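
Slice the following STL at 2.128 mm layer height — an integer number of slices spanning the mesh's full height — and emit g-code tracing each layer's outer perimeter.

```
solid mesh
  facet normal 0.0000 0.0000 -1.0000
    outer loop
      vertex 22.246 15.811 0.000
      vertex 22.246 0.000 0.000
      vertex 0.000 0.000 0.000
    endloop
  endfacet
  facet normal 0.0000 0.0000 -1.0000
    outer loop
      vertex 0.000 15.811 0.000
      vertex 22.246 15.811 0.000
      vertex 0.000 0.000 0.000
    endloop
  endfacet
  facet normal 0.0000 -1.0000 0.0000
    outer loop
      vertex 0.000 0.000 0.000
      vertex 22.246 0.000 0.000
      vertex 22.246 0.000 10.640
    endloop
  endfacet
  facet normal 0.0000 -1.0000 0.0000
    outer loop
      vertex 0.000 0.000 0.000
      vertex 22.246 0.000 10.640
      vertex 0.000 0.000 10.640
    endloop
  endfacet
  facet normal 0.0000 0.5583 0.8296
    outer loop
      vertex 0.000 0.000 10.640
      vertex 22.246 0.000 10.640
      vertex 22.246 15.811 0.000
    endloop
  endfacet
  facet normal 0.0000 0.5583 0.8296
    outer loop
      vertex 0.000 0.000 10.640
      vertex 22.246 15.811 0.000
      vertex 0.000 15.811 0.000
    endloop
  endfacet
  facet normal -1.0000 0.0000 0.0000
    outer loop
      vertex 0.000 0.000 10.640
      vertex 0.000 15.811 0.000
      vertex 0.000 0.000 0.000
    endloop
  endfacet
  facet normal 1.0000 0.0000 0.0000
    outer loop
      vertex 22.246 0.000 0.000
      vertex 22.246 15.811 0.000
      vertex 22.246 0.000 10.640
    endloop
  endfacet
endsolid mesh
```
; perimeter-only toolpath
G21 ; units = mm
G90 ; absolute positioning
G28 ; home
; layer 1
G0 Z2.128
G0 X0.000 Y0.000
G1 X22.246 Y0.000
G1 X22.246 Y12.649
G1 X0.000 Y12.649
G1 X0.000 Y0.000
; layer 2
G0 Z4.256
G0 X0.000 Y0.000
G1 X22.246 Y0.000
G1 X22.246 Y9.487
G1 X0.000 Y9.487
G1 X0.000 Y0.000
; layer 3
G0 Z6.384
G0 X0.000 Y0.000
G1 X22.246 Y0.000
G1 X22.246 Y6.324
G1 X0.000 Y6.324
G1 X0.000 Y0.000
; layer 4
G0 Z8.512
G0 X0.000 Y0.000
G1 X22.246 Y0.000
G1 X22.246 Y3.162
G1 X0.000 Y3.162
G1 X0.000 Y0.000
M2 ; end

The solid is a wedge (ramp): 22.2 × 15.8 mm base, rising to 10.6 mm along the y=0 edge and sloping linearly to z=0 at y=15.8. Slicing at Δz = 2.128 mm — 5 equal slices spanning the solid's height, so layer i sits at z = i·h/5 — gives 4 non-empty perimeters. Each is a 4-segment closed polygon; G0 lifts to the layer z and rapids to the start vertex, then G1 traces the edges. The cross-section shrinks linearly with z (the slice at the apex is degenerate and omitted).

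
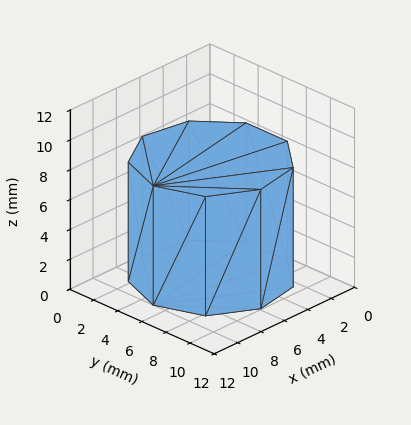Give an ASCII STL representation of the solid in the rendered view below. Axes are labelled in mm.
Reading the render: the shape is a regular 9-sided prism (a cylinder approximated with 9 flat sides), circumscribed radius ≈ 5 mm, height ≈ 8 mm (dimensions read to the nearest mm from the axis ticks). For the STL, each face is triangulated and given an outward normal.

solid part
  facet normal 0.0000 0.0000 -1.0000
    outer loop
      vertex 5.87 9.92 0.00
      vertex 8.83 8.21 0.00
      vertex 10.00 5.00 0.00
    endloop
  endfacet
  facet normal 0.0000 0.0000 -1.0000
    outer loop
      vertex 2.50 9.33 0.00
      vertex 5.87 9.92 0.00
      vertex 10.00 5.00 0.00
    endloop
  endfacet
  facet normal 0.0000 0.0000 -1.0000
    outer loop
      vertex 0.30 6.71 0.00
      vertex 2.50 9.33 0.00
      vertex 10.00 5.00 0.00
    endloop
  endfacet
  facet normal 0.0000 0.0000 -1.0000
    outer loop
      vertex 0.30 3.29 0.00
      vertex 0.30 6.71 0.00
      vertex 10.00 5.00 0.00
    endloop
  endfacet
  facet normal 0.0000 0.0000 -1.0000
    outer loop
      vertex 2.50 0.67 0.00
      vertex 0.30 3.29 0.00
      vertex 10.00 5.00 0.00
    endloop
  endfacet
  facet normal 0.0000 0.0000 -1.0000
    outer loop
      vertex 5.87 0.08 0.00
      vertex 2.50 0.67 0.00
      vertex 10.00 5.00 0.00
    endloop
  endfacet
  facet normal 0.0000 0.0000 -1.0000
    outer loop
      vertex 8.83 1.79 0.00
      vertex 5.87 0.08 0.00
      vertex 10.00 5.00 0.00
    endloop
  endfacet
  facet normal 0.0000 0.0000 1.0000
    outer loop
      vertex 10.00 5.00 8.00
      vertex 8.83 8.21 8.00
      vertex 5.87 9.92 8.00
    endloop
  endfacet
  facet normal 0.0000 0.0000 1.0000
    outer loop
      vertex 10.00 5.00 8.00
      vertex 5.87 9.92 8.00
      vertex 2.50 9.33 8.00
    endloop
  endfacet
  facet normal 0.0000 0.0000 1.0000
    outer loop
      vertex 10.00 5.00 8.00
      vertex 2.50 9.33 8.00
      vertex 0.30 6.71 8.00
    endloop
  endfacet
  facet normal 0.0000 0.0000 1.0000
    outer loop
      vertex 10.00 5.00 8.00
      vertex 0.30 6.71 8.00
      vertex 0.30 3.29 8.00
    endloop
  endfacet
  facet normal 0.0000 0.0000 1.0000
    outer loop
      vertex 10.00 5.00 8.00
      vertex 0.30 3.29 8.00
      vertex 2.50 0.67 8.00
    endloop
  endfacet
  facet normal 0.0000 0.0000 1.0000
    outer loop
      vertex 10.00 5.00 8.00
      vertex 2.50 0.67 8.00
      vertex 5.87 0.08 8.00
    endloop
  endfacet
  facet normal 0.0000 0.0000 1.0000
    outer loop
      vertex 10.00 5.00 8.00
      vertex 5.87 0.08 8.00
      vertex 8.83 1.79 8.00
    endloop
  endfacet
  facet normal 0.9395 0.3424 0.0000
    outer loop
      vertex 10.00 5.00 0.00
      vertex 8.83 8.21 0.00
      vertex 8.83 8.21 8.00
    endloop
  endfacet
  facet normal 0.9395 0.3424 0.0000
    outer loop
      vertex 10.00 5.00 0.00
      vertex 8.83 8.21 8.00
      vertex 10.00 5.00 8.00
    endloop
  endfacet
  facet normal 0.5002 0.8659 0.0000
    outer loop
      vertex 8.83 8.21 0.00
      vertex 5.87 9.92 0.00
      vertex 5.87 9.92 8.00
    endloop
  endfacet
  facet normal 0.5002 0.8659 0.0000
    outer loop
      vertex 8.83 8.21 0.00
      vertex 5.87 9.92 8.00
      vertex 8.83 8.21 8.00
    endloop
  endfacet
  facet normal -0.1725 0.9850 0.0000
    outer loop
      vertex 5.87 9.92 0.00
      vertex 2.50 9.33 0.00
      vertex 2.50 9.33 8.00
    endloop
  endfacet
  facet normal -0.1725 0.9850 0.0000
    outer loop
      vertex 5.87 9.92 0.00
      vertex 2.50 9.33 8.00
      vertex 5.87 9.92 8.00
    endloop
  endfacet
  facet normal -0.7658 0.6431 0.0000
    outer loop
      vertex 2.50 9.33 0.00
      vertex 0.30 6.71 0.00
      vertex 0.30 6.71 8.00
    endloop
  endfacet
  facet normal -0.7658 0.6431 0.0000
    outer loop
      vertex 2.50 9.33 0.00
      vertex 0.30 6.71 8.00
      vertex 2.50 9.33 8.00
    endloop
  endfacet
  facet normal -1.0000 0.0000 0.0000
    outer loop
      vertex 0.30 6.71 0.00
      vertex 0.30 3.29 0.00
      vertex 0.30 3.29 8.00
    endloop
  endfacet
  facet normal -1.0000 0.0000 0.0000
    outer loop
      vertex 0.30 6.71 0.00
      vertex 0.30 3.29 8.00
      vertex 0.30 6.71 8.00
    endloop
  endfacet
  facet normal -0.7658 -0.6431 0.0000
    outer loop
      vertex 0.30 3.29 0.00
      vertex 2.50 0.67 0.00
      vertex 2.50 0.67 8.00
    endloop
  endfacet
  facet normal -0.7658 -0.6431 0.0000
    outer loop
      vertex 0.30 3.29 0.00
      vertex 2.50 0.67 8.00
      vertex 0.30 3.29 8.00
    endloop
  endfacet
  facet normal -0.1725 -0.9850 0.0000
    outer loop
      vertex 2.50 0.67 0.00
      vertex 5.87 0.08 0.00
      vertex 5.87 0.08 8.00
    endloop
  endfacet
  facet normal -0.1725 -0.9850 0.0000
    outer loop
      vertex 2.50 0.67 0.00
      vertex 5.87 0.08 8.00
      vertex 2.50 0.67 8.00
    endloop
  endfacet
  facet normal 0.5002 -0.8659 0.0000
    outer loop
      vertex 5.87 0.08 0.00
      vertex 8.83 1.79 0.00
      vertex 8.83 1.79 8.00
    endloop
  endfacet
  facet normal 0.5002 -0.8659 0.0000
    outer loop
      vertex 5.87 0.08 0.00
      vertex 8.83 1.79 8.00
      vertex 5.87 0.08 8.00
    endloop
  endfacet
  facet normal 0.9395 -0.3424 0.0000
    outer loop
      vertex 8.83 1.79 0.00
      vertex 10.00 5.00 0.00
      vertex 10.00 5.00 8.00
    endloop
  endfacet
  facet normal 0.9395 -0.3424 0.0000
    outer loop
      vertex 8.83 1.79 0.00
      vertex 10.00 5.00 8.00
      vertex 8.83 1.79 8.00
    endloop
  endfacet
endsolid part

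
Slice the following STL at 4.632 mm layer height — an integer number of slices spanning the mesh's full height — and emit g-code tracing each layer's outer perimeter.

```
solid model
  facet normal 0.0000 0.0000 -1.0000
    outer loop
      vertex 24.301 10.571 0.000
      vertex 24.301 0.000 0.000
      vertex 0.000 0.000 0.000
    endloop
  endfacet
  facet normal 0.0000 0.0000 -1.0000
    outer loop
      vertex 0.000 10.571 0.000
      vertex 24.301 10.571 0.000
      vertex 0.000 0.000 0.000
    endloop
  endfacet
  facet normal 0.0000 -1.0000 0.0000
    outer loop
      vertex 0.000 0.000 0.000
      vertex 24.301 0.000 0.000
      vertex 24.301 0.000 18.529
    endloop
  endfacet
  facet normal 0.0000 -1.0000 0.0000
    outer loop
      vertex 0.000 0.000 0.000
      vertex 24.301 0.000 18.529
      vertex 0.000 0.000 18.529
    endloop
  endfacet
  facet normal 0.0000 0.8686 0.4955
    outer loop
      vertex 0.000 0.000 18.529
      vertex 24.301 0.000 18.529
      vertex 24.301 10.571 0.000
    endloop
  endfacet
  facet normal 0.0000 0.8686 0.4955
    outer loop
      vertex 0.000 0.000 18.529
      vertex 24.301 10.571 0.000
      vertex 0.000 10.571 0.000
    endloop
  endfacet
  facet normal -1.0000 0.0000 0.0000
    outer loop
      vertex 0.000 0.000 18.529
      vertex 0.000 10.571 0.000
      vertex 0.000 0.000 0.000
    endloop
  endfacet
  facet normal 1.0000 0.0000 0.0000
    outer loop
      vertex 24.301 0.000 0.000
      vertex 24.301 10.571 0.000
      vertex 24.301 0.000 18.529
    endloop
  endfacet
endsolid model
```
; perimeter-only toolpath
G21 ; units = mm
G90 ; absolute positioning
G28 ; home
; layer 1
G0 Z4.632
G0 X0.000 Y0.000
G1 X24.301 Y0.000
G1 X24.301 Y7.928
G1 X0.000 Y7.928
G1 X0.000 Y0.000
; layer 2
G0 Z9.264
G0 X0.000 Y0.000
G1 X24.301 Y0.000
G1 X24.301 Y5.285
G1 X0.000 Y5.285
G1 X0.000 Y0.000
; layer 3
G0 Z13.897
G0 X0.000 Y0.000
G1 X24.301 Y0.000
G1 X24.301 Y2.643
G1 X0.000 Y2.643
G1 X0.000 Y0.000
M2 ; end

The solid is a wedge (ramp): 24.3 × 10.6 mm base, rising to 18.5 mm along the y=0 edge and sloping linearly to z=0 at y=10.6. Slicing at Δz = 4.632 mm — 4 equal slices spanning the solid's height, so layer i sits at z = i·h/4 — gives 3 non-empty perimeters. Each is a 4-segment closed polygon; G0 lifts to the layer z and rapids to the start vertex, then G1 traces the edges. The cross-section shrinks linearly with z (the slice at the apex is degenerate and omitted).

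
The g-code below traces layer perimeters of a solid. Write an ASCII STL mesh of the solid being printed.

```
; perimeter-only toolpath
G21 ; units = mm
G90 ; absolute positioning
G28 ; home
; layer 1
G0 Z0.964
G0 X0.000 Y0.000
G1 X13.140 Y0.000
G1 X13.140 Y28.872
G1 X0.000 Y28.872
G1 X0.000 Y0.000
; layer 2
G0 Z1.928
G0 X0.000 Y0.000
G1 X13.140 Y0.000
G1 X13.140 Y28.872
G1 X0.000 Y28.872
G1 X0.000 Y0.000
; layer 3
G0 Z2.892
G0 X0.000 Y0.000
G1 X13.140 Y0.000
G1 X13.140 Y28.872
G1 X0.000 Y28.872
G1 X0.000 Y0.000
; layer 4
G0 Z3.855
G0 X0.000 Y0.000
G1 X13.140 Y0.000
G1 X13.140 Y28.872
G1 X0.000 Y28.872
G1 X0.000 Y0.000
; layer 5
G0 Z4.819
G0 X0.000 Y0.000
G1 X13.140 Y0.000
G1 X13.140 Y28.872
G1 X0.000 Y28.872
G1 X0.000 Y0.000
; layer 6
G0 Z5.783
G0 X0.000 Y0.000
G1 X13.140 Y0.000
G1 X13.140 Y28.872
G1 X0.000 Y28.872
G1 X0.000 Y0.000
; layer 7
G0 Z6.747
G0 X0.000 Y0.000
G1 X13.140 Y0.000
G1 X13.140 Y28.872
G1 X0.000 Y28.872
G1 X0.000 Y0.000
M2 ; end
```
solid part
  facet normal 0.0000 0.0000 -1.0000
    outer loop
      vertex 13.140 28.872 0.000
      vertex 13.140 0.000 0.000
      vertex 0.000 0.000 0.000
    endloop
  endfacet
  facet normal 0.0000 0.0000 -1.0000
    outer loop
      vertex 0.000 28.872 0.000
      vertex 13.140 28.872 0.000
      vertex 0.000 0.000 0.000
    endloop
  endfacet
  facet normal 0.0000 0.0000 1.0000
    outer loop
      vertex 0.000 0.000 6.747
      vertex 13.140 0.000 6.747
      vertex 13.140 28.872 6.747
    endloop
  endfacet
  facet normal 0.0000 0.0000 1.0000
    outer loop
      vertex 0.000 0.000 6.747
      vertex 13.140 28.872 6.747
      vertex 0.000 28.872 6.747
    endloop
  endfacet
  facet normal 0.0000 -1.0000 0.0000
    outer loop
      vertex 0.000 0.000 0.000
      vertex 13.140 0.000 0.000
      vertex 13.140 0.000 6.747
    endloop
  endfacet
  facet normal 0.0000 -1.0000 0.0000
    outer loop
      vertex 0.000 0.000 0.000
      vertex 13.140 0.000 6.747
      vertex 0.000 0.000 6.747
    endloop
  endfacet
  facet normal 0.0000 1.0000 0.0000
    outer loop
      vertex 13.140 28.872 6.747
      vertex 13.140 28.872 0.000
      vertex 0.000 28.872 0.000
    endloop
  endfacet
  facet normal 0.0000 1.0000 0.0000
    outer loop
      vertex 0.000 28.872 6.747
      vertex 13.140 28.872 6.747
      vertex 0.000 28.872 0.000
    endloop
  endfacet
  facet normal -1.0000 0.0000 0.0000
    outer loop
      vertex 0.000 28.872 6.747
      vertex 0.000 28.872 0.000
      vertex 0.000 0.000 0.000
    endloop
  endfacet
  facet normal -1.0000 0.0000 0.0000
    outer loop
      vertex 0.000 0.000 6.747
      vertex 0.000 28.872 6.747
      vertex 0.000 0.000 0.000
    endloop
  endfacet
  facet normal 1.0000 0.0000 0.0000
    outer loop
      vertex 13.140 0.000 0.000
      vertex 13.140 28.872 0.000
      vertex 13.140 28.872 6.747
    endloop
  endfacet
  facet normal 1.0000 0.0000 0.0000
    outer loop
      vertex 13.140 0.000 0.000
      vertex 13.140 28.872 6.747
      vertex 13.140 0.000 6.747
    endloop
  endfacet
endsolid part

The G0 Z moves step by Δz≈0.964 mm. Every layer's G1 loop is the same polygon, so the solid is a straight extrusion of it from z=0 to z≈6.75. Closing with flat bottom and top caps and triangulating gives 12 facets — a rectangular box, roughly 13.1 × 28.9 mm footprint and 6.75 mm tall.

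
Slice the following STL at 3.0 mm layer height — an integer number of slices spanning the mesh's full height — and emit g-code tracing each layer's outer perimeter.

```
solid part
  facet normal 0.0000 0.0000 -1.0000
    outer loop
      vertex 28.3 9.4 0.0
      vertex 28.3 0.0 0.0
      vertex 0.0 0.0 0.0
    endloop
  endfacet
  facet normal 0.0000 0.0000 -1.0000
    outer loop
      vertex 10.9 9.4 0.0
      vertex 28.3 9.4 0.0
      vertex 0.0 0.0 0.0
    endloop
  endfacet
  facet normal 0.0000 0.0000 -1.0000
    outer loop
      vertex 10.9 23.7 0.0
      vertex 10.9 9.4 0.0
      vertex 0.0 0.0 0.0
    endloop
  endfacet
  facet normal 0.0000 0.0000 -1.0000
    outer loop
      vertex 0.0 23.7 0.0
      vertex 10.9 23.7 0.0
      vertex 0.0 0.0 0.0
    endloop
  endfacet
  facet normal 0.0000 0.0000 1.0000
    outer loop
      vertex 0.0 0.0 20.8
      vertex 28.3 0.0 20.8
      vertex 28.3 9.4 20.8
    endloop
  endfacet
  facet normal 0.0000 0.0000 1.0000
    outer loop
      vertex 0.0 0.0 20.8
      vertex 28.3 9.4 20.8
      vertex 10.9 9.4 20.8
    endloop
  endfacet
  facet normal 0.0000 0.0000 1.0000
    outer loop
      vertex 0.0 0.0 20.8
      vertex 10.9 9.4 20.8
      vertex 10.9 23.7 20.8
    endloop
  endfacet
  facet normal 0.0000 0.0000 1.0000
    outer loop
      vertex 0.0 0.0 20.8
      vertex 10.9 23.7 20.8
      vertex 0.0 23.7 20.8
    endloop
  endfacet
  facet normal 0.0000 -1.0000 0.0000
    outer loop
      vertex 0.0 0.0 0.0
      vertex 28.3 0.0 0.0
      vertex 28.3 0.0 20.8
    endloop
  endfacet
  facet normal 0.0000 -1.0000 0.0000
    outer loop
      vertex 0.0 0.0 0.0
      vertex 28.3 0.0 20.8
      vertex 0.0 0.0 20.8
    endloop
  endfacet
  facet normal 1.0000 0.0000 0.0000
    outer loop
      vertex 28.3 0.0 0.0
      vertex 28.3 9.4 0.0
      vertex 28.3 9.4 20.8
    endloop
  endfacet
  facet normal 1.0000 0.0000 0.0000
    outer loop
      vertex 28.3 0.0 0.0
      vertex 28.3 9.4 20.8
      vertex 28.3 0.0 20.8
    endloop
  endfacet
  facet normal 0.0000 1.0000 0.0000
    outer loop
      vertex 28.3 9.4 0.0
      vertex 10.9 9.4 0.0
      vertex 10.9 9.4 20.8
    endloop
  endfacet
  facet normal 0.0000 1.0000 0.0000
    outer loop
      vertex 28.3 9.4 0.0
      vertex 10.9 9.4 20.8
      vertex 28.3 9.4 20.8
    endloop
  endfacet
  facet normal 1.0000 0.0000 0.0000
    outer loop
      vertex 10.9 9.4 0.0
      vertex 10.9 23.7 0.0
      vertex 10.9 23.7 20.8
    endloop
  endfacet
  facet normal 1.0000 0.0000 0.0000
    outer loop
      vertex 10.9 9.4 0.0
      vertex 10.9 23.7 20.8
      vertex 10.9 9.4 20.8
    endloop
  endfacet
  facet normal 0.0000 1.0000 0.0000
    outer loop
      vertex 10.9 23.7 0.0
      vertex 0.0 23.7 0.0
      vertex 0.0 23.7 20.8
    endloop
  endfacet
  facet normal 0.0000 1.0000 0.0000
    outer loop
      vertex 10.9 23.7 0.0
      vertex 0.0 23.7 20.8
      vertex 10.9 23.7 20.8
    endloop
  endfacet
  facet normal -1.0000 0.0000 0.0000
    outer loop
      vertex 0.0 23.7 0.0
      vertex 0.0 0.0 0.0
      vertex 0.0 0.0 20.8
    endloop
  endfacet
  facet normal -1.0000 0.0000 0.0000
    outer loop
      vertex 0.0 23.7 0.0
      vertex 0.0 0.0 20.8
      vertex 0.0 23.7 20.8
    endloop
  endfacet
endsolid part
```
; perimeter-only toolpath
G21 ; units = mm
G90 ; absolute positioning
G28 ; home
; layer 1
G0 Z3.0
G0 X0.0 Y0.0
G1 X28.3 Y0.0
G1 X28.3 Y9.4
G1 X10.9 Y9.4
G1 X10.9 Y23.7
G1 X0.0 Y23.7
G1 X0.0 Y0.0
; layer 2
G0 Z5.9
G0 X0.0 Y0.0
G1 X28.3 Y0.0
G1 X28.3 Y9.4
G1 X10.9 Y9.4
G1 X10.9 Y23.7
G1 X0.0 Y23.7
G1 X0.0 Y0.0
; layer 3
G0 Z8.9
G0 X0.0 Y0.0
G1 X28.3 Y0.0
G1 X28.3 Y9.4
G1 X10.9 Y9.4
G1 X10.9 Y23.7
G1 X0.0 Y23.7
G1 X0.0 Y0.0
; layer 4
G0 Z11.9
G0 X0.0 Y0.0
G1 X28.3 Y0.0
G1 X28.3 Y9.4
G1 X10.9 Y9.4
G1 X10.9 Y23.7
G1 X0.0 Y23.7
G1 X0.0 Y0.0
; layer 5
G0 Z14.9
G0 X0.0 Y0.0
G1 X28.3 Y0.0
G1 X28.3 Y9.4
G1 X10.9 Y9.4
G1 X10.9 Y23.7
G1 X0.0 Y23.7
G1 X0.0 Y0.0
; layer 6
G0 Z17.8
G0 X0.0 Y0.0
G1 X28.3 Y0.0
G1 X28.3 Y9.4
G1 X10.9 Y9.4
G1 X10.9 Y23.7
G1 X0.0 Y23.7
G1 X0.0 Y0.0
; layer 7
G0 Z20.8
G0 X0.0 Y0.0
G1 X28.3 Y0.0
G1 X28.3 Y9.4
G1 X10.9 Y9.4
G1 X10.9 Y23.7
G1 X0.0 Y23.7
G1 X0.0 Y0.0
M2 ; end

The solid is an L-shaped prism: outer 28.3 × 23.7 mm, arm thicknesses ≈ 9.4 mm (horizontal) and 10.9 mm (vertical), extruded 20.8 mm in z. Slicing at Δz = 3.0 mm — 7 equal slices spanning the solid's height, so layer i sits at z = i·h/7 — gives 7 non-empty perimeters. Each is a 6-segment closed polygon; G0 lifts to the layer z and rapids to the start vertex, then G1 traces the edges.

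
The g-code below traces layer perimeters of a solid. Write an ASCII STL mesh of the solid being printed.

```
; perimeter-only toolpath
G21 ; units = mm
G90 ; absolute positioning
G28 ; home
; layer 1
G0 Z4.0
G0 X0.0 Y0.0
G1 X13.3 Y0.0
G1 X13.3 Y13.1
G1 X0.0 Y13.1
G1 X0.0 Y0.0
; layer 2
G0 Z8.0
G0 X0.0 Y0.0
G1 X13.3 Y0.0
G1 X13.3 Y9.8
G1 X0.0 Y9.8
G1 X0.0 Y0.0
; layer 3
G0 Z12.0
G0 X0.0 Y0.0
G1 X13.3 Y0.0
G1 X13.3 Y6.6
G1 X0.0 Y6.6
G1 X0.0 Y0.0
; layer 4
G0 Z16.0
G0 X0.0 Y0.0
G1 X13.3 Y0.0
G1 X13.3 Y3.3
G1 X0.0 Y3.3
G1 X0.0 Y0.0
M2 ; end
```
solid part
  facet normal 0.0000 0.0000 -1.0000
    outer loop
      vertex 13.3 16.4 0.0
      vertex 13.3 0.0 0.0
      vertex 0.0 0.0 0.0
    endloop
  endfacet
  facet normal 0.0000 0.0000 -1.0000
    outer loop
      vertex 0.0 16.4 0.0
      vertex 13.3 16.4 0.0
      vertex 0.0 0.0 0.0
    endloop
  endfacet
  facet normal 0.0000 -1.0000 0.0000
    outer loop
      vertex 0.0 0.0 0.0
      vertex 13.3 0.0 0.0
      vertex 13.3 0.0 20.0
    endloop
  endfacet
  facet normal 0.0000 -1.0000 0.0000
    outer loop
      vertex 0.0 0.0 0.0
      vertex 13.3 0.0 20.0
      vertex 0.0 0.0 20.0
    endloop
  endfacet
  facet normal 0.0000 0.7733 0.6341
    outer loop
      vertex 0.0 0.0 20.0
      vertex 13.3 0.0 20.0
      vertex 13.3 16.4 0.0
    endloop
  endfacet
  facet normal 0.0000 0.7733 0.6341
    outer loop
      vertex 0.0 0.0 20.0
      vertex 13.3 16.4 0.0
      vertex 0.0 16.4 0.0
    endloop
  endfacet
  facet normal -1.0000 0.0000 0.0000
    outer loop
      vertex 0.0 0.0 20.0
      vertex 0.0 16.4 0.0
      vertex 0.0 0.0 0.0
    endloop
  endfacet
  facet normal 1.0000 0.0000 0.0000
    outer loop
      vertex 13.3 0.0 0.0
      vertex 13.3 16.4 0.0
      vertex 13.3 0.0 20.0
    endloop
  endfacet
endsolid part

The G0 Z moves step by Δz≈4.0 mm. The G1 loops shrink linearly with z, so the solid tapers from its base footprint up to z≈20. Closing with a flat bottom cap and the tapered top and triangulating gives 8 facets — a wedge (ramp): 13.3 × 16.4 mm base, rising to 20 mm along the y=0 edge and sloping linearly to z=0 at y=16.4.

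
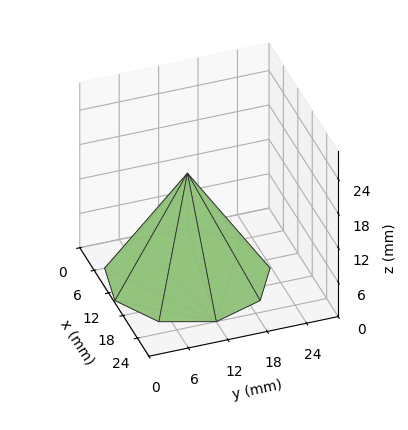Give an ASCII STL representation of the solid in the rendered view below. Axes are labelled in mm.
Reading the render: the shape is a regular 9-sided pyramid, base circumscribed radius ≈ 12 mm, apex at z ≈ 18 mm (dimensions read to the nearest mm from the axis ticks). For the STL, each face is triangulated and given an outward normal.

solid part
  facet normal 0.0000 0.0000 -1.0000
    outer loop
      vertex 14.1 23.8 0.0
      vertex 21.2 19.7 0.0
      vertex 24.0 12.0 0.0
    endloop
  endfacet
  facet normal 0.0000 0.0000 -1.0000
    outer loop
      vertex 6.0 22.4 0.0
      vertex 14.1 23.8 0.0
      vertex 24.0 12.0 0.0
    endloop
  endfacet
  facet normal 0.0000 0.0000 -1.0000
    outer loop
      vertex 0.7 16.1 0.0
      vertex 6.0 22.4 0.0
      vertex 24.0 12.0 0.0
    endloop
  endfacet
  facet normal 0.0000 0.0000 -1.0000
    outer loop
      vertex 0.7 7.9 0.0
      vertex 0.7 16.1 0.0
      vertex 24.0 12.0 0.0
    endloop
  endfacet
  facet normal 0.0000 0.0000 -1.0000
    outer loop
      vertex 6.0 1.6 0.0
      vertex 0.7 7.9 0.0
      vertex 24.0 12.0 0.0
    endloop
  endfacet
  facet normal 0.0000 0.0000 -1.0000
    outer loop
      vertex 14.1 0.2 0.0
      vertex 6.0 1.6 0.0
      vertex 24.0 12.0 0.0
    endloop
  endfacet
  facet normal 0.0000 0.0000 -1.0000
    outer loop
      vertex 21.2 4.3 0.0
      vertex 14.1 0.2 0.0
      vertex 24.0 12.0 0.0
    endloop
  endfacet
  facet normal 0.7964 0.2896 0.5309
    outer loop
      vertex 24.0 12.0 0.0
      vertex 21.2 19.7 0.0
      vertex 12.0 12.0 18.0
    endloop
  endfacet
  facet normal 0.4239 0.7340 0.5306
    outer loop
      vertex 21.2 19.7 0.0
      vertex 14.1 23.8 0.0
      vertex 12.0 12.0 18.0
    endloop
  endfacet
  facet normal -0.1444 0.8352 0.5307
    outer loop
      vertex 14.1 23.8 0.0
      vertex 6.0 22.4 0.0
      vertex 12.0 12.0 18.0
    endloop
  endfacet
  facet normal -0.6483 0.5454 0.5312
    outer loop
      vertex 6.0 22.4 0.0
      vertex 0.7 16.1 0.0
      vertex 12.0 12.0 18.0
    endloop
  endfacet
  facet normal -0.8469 0.0000 0.5317
    outer loop
      vertex 0.7 16.1 0.0
      vertex 0.7 7.9 0.0
      vertex 12.0 12.0 18.0
    endloop
  endfacet
  facet normal -0.6483 -0.5454 0.5312
    outer loop
      vertex 0.7 7.9 0.0
      vertex 6.0 1.6 0.0
      vertex 12.0 12.0 18.0
    endloop
  endfacet
  facet normal -0.1444 -0.8352 0.5307
    outer loop
      vertex 6.0 1.6 0.0
      vertex 14.1 0.2 0.0
      vertex 12.0 12.0 18.0
    endloop
  endfacet
  facet normal 0.4239 -0.7340 0.5306
    outer loop
      vertex 14.1 0.2 0.0
      vertex 21.2 4.3 0.0
      vertex 12.0 12.0 18.0
    endloop
  endfacet
  facet normal 0.7964 -0.2896 0.5309
    outer loop
      vertex 21.2 4.3 0.0
      vertex 24.0 12.0 0.0
      vertex 12.0 12.0 18.0
    endloop
  endfacet
endsolid part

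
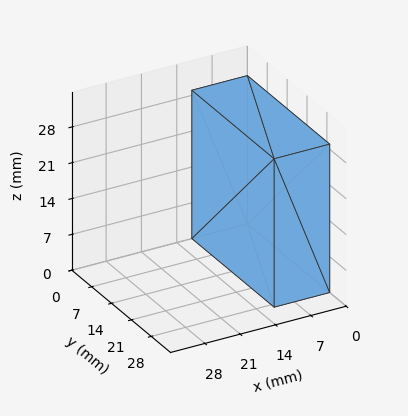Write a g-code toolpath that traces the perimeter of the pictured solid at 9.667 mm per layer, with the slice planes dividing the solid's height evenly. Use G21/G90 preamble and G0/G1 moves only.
Reading the render: the shape is a rectangular box, roughly 11 × 29 mm footprint and 29 mm tall (dimensions read to the nearest mm from the axis ticks). For the g-code, the solid's height is divided into equal slices at the stated Δz and each level perimeter traced with G1 moves after a G0 lift.

; perimeter-only toolpath
G21 ; units = mm
G90 ; absolute positioning
G28 ; home
; layer 1
G0 Z9.667
G0 X0.000 Y0.000
G1 X11.000 Y0.000
G1 X11.000 Y29.000
G1 X0.000 Y29.000
G1 X0.000 Y0.000
; layer 2
G0 Z19.333
G0 X0.000 Y0.000
G1 X11.000 Y0.000
G1 X11.000 Y29.000
G1 X0.000 Y29.000
G1 X0.000 Y0.000
; layer 3
G0 Z29.000
G0 X0.000 Y0.000
G1 X11.000 Y0.000
G1 X11.000 Y29.000
G1 X0.000 Y29.000
G1 X0.000 Y0.000
M2 ; end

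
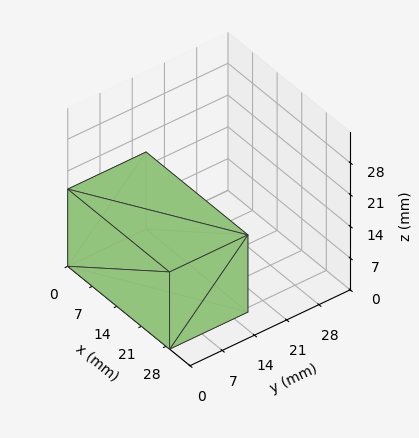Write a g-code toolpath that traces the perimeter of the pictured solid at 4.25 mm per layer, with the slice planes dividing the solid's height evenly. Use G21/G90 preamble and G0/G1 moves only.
Reading the render: the shape is a rectangular box, roughly 29 × 17 mm footprint and 17 mm tall (dimensions read to the nearest mm from the axis ticks). For the g-code, the solid's height is divided into equal slices at the stated Δz and each level perimeter traced with G1 moves after a G0 lift.

; perimeter-only toolpath
G21 ; units = mm
G90 ; absolute positioning
G28 ; home
; layer 1
G0 Z4.25
G0 X0.00 Y0.00
G1 X29.00 Y0.00
G1 X29.00 Y17.00
G1 X0.00 Y17.00
G1 X0.00 Y0.00
; layer 2
G0 Z8.50
G0 X0.00 Y0.00
G1 X29.00 Y0.00
G1 X29.00 Y17.00
G1 X0.00 Y17.00
G1 X0.00 Y0.00
; layer 3
G0 Z12.75
G0 X0.00 Y0.00
G1 X29.00 Y0.00
G1 X29.00 Y17.00
G1 X0.00 Y17.00
G1 X0.00 Y0.00
; layer 4
G0 Z17.00
G0 X0.00 Y0.00
G1 X29.00 Y0.00
G1 X29.00 Y17.00
G1 X0.00 Y17.00
G1 X0.00 Y0.00
M2 ; end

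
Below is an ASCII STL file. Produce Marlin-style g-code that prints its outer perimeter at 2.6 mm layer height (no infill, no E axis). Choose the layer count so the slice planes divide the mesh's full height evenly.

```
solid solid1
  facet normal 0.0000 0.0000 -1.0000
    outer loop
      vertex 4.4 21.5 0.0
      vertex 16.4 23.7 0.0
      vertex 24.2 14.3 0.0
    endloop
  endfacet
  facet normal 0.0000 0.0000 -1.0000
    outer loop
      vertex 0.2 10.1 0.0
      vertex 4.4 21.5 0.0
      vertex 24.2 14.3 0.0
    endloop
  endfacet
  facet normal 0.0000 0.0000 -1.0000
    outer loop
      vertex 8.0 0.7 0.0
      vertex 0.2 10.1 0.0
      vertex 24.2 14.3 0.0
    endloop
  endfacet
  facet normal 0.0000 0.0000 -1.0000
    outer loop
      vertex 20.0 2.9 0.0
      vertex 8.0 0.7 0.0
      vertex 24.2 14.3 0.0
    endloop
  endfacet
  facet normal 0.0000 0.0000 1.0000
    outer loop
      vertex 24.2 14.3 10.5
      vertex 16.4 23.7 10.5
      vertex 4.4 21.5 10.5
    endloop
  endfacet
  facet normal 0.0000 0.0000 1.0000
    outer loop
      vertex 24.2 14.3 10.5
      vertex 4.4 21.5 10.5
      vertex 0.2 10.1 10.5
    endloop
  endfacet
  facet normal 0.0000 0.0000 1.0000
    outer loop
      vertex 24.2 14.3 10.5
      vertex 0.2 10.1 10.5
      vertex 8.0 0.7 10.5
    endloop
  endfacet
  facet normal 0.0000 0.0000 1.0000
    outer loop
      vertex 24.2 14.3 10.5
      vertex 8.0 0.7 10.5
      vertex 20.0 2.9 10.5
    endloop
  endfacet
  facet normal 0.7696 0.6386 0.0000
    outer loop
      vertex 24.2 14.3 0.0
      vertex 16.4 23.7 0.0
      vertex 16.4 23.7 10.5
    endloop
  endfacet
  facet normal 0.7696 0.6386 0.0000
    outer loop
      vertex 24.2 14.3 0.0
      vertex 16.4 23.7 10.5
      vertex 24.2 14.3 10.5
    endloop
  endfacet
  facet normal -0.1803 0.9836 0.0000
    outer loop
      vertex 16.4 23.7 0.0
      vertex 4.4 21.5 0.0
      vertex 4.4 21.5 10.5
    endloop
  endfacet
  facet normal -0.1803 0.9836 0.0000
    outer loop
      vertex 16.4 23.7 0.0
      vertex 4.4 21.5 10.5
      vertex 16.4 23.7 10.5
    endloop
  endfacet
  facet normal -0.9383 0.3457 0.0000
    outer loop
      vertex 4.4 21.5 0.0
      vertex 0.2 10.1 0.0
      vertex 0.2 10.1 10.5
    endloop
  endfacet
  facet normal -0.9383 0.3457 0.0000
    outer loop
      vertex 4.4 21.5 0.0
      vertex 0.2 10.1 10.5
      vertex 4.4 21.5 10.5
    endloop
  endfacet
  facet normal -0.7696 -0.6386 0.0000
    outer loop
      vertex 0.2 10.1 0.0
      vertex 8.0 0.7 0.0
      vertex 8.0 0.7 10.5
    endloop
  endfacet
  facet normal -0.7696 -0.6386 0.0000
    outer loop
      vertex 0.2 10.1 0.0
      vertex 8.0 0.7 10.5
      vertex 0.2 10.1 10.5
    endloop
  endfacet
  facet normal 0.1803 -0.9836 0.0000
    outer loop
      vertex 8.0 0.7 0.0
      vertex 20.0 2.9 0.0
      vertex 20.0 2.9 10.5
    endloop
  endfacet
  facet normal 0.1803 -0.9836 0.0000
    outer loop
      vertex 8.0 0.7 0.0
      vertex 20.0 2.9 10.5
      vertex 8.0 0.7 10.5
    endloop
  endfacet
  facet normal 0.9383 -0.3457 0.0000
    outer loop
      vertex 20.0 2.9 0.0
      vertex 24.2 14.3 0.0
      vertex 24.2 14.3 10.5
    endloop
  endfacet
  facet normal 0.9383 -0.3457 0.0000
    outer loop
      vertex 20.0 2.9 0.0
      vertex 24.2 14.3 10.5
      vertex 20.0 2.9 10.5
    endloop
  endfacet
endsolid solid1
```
; perimeter-only toolpath
G21 ; units = mm
G90 ; absolute positioning
G28 ; home
; layer 1
G0 Z2.6
G0 X24.2 Y14.3
G1 X16.4 Y23.7
G1 X4.4 Y21.5
G1 X0.2 Y10.1
G1 X8.0 Y0.7
G1 X20.0 Y2.9
G1 X24.2 Y14.3
; layer 2
G0 Z5.2
G0 X24.2 Y14.3
G1 X16.4 Y23.7
G1 X4.4 Y21.5
G1 X0.2 Y10.1
G1 X8.0 Y0.7
G1 X20.0 Y2.9
G1 X24.2 Y14.3
; layer 3
G0 Z7.9
G0 X24.2 Y14.3
G1 X16.4 Y23.7
G1 X4.4 Y21.5
G1 X0.2 Y10.1
G1 X8.0 Y0.7
G1 X20.0 Y2.9
G1 X24.2 Y14.3
; layer 4
G0 Z10.5
G0 X24.2 Y14.3
G1 X16.4 Y23.7
G1 X4.4 Y21.5
G1 X0.2 Y10.1
G1 X8.0 Y0.7
G1 X20.0 Y2.9
G1 X24.2 Y14.3
M2 ; end

The solid is a regular 6-sided prism (a cylinder approximated with 6 flat sides), circumscribed radius ≈ 12.2 mm, height ≈ 10.5 mm. Slicing at Δz = 2.6 mm — 4 equal slices spanning the solid's height, so layer i sits at z = i·h/4 — gives 4 non-empty perimeters. Each is a 6-segment closed polygon; G0 lifts to the layer z and rapids to the start vertex, then G1 traces the edges.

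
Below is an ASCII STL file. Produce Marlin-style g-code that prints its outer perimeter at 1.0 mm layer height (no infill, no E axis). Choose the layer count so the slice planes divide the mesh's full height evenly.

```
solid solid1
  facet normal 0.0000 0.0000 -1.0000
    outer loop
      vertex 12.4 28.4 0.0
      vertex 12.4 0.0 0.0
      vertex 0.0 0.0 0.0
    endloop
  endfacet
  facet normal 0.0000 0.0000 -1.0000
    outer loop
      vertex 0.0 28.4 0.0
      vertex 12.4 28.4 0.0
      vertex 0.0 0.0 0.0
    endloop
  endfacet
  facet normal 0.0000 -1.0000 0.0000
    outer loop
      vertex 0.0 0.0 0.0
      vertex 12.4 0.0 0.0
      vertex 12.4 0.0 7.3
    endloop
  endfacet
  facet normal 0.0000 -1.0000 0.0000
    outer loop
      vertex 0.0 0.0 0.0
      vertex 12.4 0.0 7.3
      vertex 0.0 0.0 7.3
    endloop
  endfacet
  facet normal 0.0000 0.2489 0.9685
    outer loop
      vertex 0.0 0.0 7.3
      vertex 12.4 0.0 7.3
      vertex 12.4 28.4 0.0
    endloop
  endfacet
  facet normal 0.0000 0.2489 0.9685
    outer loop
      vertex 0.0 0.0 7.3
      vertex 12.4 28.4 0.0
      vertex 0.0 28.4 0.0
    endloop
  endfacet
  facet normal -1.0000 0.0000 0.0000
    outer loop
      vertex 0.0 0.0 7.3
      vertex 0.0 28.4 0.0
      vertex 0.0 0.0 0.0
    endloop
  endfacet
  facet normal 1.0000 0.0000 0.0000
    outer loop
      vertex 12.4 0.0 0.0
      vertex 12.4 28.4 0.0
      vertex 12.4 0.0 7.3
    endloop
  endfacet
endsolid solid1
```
; perimeter-only toolpath
G21 ; units = mm
G90 ; absolute positioning
G28 ; home
; layer 1
G0 Z1.0
G0 X0.0 Y0.0
G1 X12.4 Y0.0
G1 X12.4 Y24.3
G1 X0.0 Y24.3
G1 X0.0 Y0.0
; layer 2
G0 Z2.1
G0 X0.0 Y0.0
G1 X12.4 Y0.0
G1 X12.4 Y20.3
G1 X0.0 Y20.3
G1 X0.0 Y0.0
; layer 3
G0 Z3.1
G0 X0.0 Y0.0
G1 X12.4 Y0.0
G1 X12.4 Y16.2
G1 X0.0 Y16.2
G1 X0.0 Y0.0
; layer 4
G0 Z4.2
G0 X0.0 Y0.0
G1 X12.4 Y0.0
G1 X12.4 Y12.2
G1 X0.0 Y12.2
G1 X0.0 Y0.0
; layer 5
G0 Z5.2
G0 X0.0 Y0.0
G1 X12.4 Y0.0
G1 X12.4 Y8.1
G1 X0.0 Y8.1
G1 X0.0 Y0.0
; layer 6
G0 Z6.3
G0 X0.0 Y0.0
G1 X12.4 Y0.0
G1 X12.4 Y4.1
G1 X0.0 Y4.1
G1 X0.0 Y0.0
M2 ; end

The solid is a wedge (ramp): 12.4 × 28.4 mm base, rising to 7.3 mm along the y=0 edge and sloping linearly to z=0 at y=28.4. Slicing at Δz = 1.0 mm — 7 equal slices spanning the solid's height, so layer i sits at z = i·h/7 — gives 6 non-empty perimeters. Each is a 4-segment closed polygon; G0 lifts to the layer z and rapids to the start vertex, then G1 traces the edges. The cross-section shrinks linearly with z (the slice at the apex is degenerate and omitted).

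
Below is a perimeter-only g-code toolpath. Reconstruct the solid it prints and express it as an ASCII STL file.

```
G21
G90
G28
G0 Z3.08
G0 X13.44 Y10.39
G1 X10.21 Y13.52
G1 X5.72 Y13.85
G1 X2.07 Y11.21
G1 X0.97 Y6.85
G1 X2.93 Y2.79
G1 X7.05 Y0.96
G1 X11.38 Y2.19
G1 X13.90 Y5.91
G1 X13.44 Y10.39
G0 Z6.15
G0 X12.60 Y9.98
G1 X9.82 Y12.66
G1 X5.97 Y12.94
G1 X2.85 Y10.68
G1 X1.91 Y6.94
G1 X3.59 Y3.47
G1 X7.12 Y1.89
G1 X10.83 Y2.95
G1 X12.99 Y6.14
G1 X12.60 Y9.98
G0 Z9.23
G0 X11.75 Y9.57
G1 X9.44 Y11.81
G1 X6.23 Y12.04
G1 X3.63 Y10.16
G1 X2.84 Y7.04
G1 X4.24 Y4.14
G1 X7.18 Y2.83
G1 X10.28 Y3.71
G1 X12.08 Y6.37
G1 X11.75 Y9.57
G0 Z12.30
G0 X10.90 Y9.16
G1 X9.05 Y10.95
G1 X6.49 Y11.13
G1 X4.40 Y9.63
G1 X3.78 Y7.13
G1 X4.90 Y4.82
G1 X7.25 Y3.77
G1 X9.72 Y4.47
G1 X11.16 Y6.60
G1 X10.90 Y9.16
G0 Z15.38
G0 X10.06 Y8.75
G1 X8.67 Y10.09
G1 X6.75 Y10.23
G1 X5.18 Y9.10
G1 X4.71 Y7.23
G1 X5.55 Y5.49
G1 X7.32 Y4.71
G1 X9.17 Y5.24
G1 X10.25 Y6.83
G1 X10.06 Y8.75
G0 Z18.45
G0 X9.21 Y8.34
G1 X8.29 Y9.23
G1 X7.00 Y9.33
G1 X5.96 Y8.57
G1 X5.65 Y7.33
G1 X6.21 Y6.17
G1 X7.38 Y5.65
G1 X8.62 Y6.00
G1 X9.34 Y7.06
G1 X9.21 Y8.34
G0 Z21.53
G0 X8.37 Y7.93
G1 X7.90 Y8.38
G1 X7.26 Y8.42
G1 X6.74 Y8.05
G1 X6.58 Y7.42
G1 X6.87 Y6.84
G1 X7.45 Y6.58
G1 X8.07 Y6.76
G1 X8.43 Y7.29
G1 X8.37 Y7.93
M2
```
solid part
  facet normal 0.0000 0.0000 -1.0000
    outer loop
      vertex 5.46 14.75 0.00
      vertex 10.59 14.38 0.00
      vertex 14.29 10.80 0.00
    endloop
  endfacet
  facet normal 0.0000 0.0000 -1.0000
    outer loop
      vertex 1.29 11.74 0.00
      vertex 5.46 14.75 0.00
      vertex 14.29 10.80 0.00
    endloop
  endfacet
  facet normal 0.0000 0.0000 -1.0000
    outer loop
      vertex 0.04 6.75 0.00
      vertex 1.29 11.74 0.00
      vertex 14.29 10.80 0.00
    endloop
  endfacet
  facet normal 0.0000 0.0000 -1.0000
    outer loop
      vertex 2.28 2.12 0.00
      vertex 0.04 6.75 0.00
      vertex 14.29 10.80 0.00
    endloop
  endfacet
  facet normal 0.0000 0.0000 -1.0000
    outer loop
      vertex 6.98 0.02 0.00
      vertex 2.28 2.12 0.00
      vertex 14.29 10.80 0.00
    endloop
  endfacet
  facet normal 0.0000 0.0000 -1.0000
    outer loop
      vertex 11.93 1.43 0.00
      vertex 6.98 0.02 0.00
      vertex 14.29 10.80 0.00
    endloop
  endfacet
  facet normal 0.0000 0.0000 -1.0000
    outer loop
      vertex 14.81 5.68 0.00
      vertex 11.93 1.43 0.00
      vertex 14.29 10.80 0.00
    endloop
  endfacet
  facet normal 0.6683 0.6907 0.2760
    outer loop
      vertex 14.29 10.80 0.00
      vertex 10.59 14.38 0.00
      vertex 7.52 7.52 24.60
    endloop
  endfacet
  facet normal 0.0691 0.9587 0.2760
    outer loop
      vertex 10.59 14.38 0.00
      vertex 5.46 14.75 0.00
      vertex 7.52 7.52 24.60
    endloop
  endfacet
  facet normal -0.5625 0.7793 0.2761
    outer loop
      vertex 5.46 14.75 0.00
      vertex 1.29 11.74 0.00
      vertex 7.52 7.52 24.60
    endloop
  endfacet
  facet normal -0.9323 0.2335 0.2762
    outer loop
      vertex 1.29 11.74 0.00
      vertex 0.04 6.75 0.00
      vertex 7.52 7.52 24.60
    endloop
  endfacet
  facet normal -0.8652 -0.4186 0.2762
    outer loop
      vertex 0.04 6.75 0.00
      vertex 2.28 2.12 0.00
      vertex 7.52 7.52 24.60
    endloop
  endfacet
  facet normal -0.3921 -0.8775 0.2761
    outer loop
      vertex 2.28 2.12 0.00
      vertex 6.98 0.02 0.00
      vertex 7.52 7.52 24.60
    endloop
  endfacet
  facet normal 0.2633 -0.9244 0.2760
    outer loop
      vertex 6.98 0.02 0.00
      vertex 11.93 1.43 0.00
      vertex 7.52 7.52 24.60
    endloop
  endfacet
  facet normal 0.7956 -0.5392 0.2761
    outer loop
      vertex 11.93 1.43 0.00
      vertex 14.81 5.68 0.00
      vertex 7.52 7.52 24.60
    endloop
  endfacet
  facet normal 0.9562 0.0971 0.2761
    outer loop
      vertex 14.81 5.68 0.00
      vertex 14.29 10.80 0.00
      vertex 7.52 7.52 24.60
    endloop
  endfacet
endsolid part

The G0 Z moves step by Δz≈3.08 mm. The G1 loops shrink linearly with z, so the solid tapers from its base footprint up to z≈24.6. Closing with a flat bottom cap and the tapered top and triangulating gives 16 facets — a regular 9-sided pyramid, base circumscribed radius ≈ 7.52 mm, apex at z ≈ 24.6 mm.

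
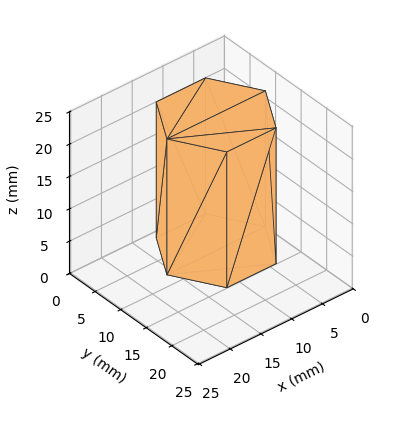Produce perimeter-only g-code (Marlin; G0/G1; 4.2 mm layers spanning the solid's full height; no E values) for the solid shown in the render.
Reading the render: the shape is a regular 6-sided prism (a cylinder approximated with 6 flat sides), circumscribed radius ≈ 8 mm, height ≈ 21 mm (dimensions read to the nearest mm from the axis ticks). For the g-code, the solid's height is divided into equal slices at the stated Δz and each level perimeter traced with G1 moves after a G0 lift.

; perimeter-only toolpath
G21 ; units = mm
G90 ; absolute positioning
G28 ; home
; layer 1
G0 Z4.2
G0 X16.0 Y8.0
G1 X12.0 Y14.9
G1 X4.0 Y14.9
G1 X0.0 Y8.0
G1 X4.0 Y1.1
G1 X12.0 Y1.1
G1 X16.0 Y8.0
; layer 2
G0 Z8.4
G0 X16.0 Y8.0
G1 X12.0 Y14.9
G1 X4.0 Y14.9
G1 X0.0 Y8.0
G1 X4.0 Y1.1
G1 X12.0 Y1.1
G1 X16.0 Y8.0
; layer 3
G0 Z12.6
G0 X16.0 Y8.0
G1 X12.0 Y14.9
G1 X4.0 Y14.9
G1 X0.0 Y8.0
G1 X4.0 Y1.1
G1 X12.0 Y1.1
G1 X16.0 Y8.0
; layer 4
G0 Z16.8
G0 X16.0 Y8.0
G1 X12.0 Y14.9
G1 X4.0 Y14.9
G1 X0.0 Y8.0
G1 X4.0 Y1.1
G1 X12.0 Y1.1
G1 X16.0 Y8.0
; layer 5
G0 Z21.0
G0 X16.0 Y8.0
G1 X12.0 Y14.9
G1 X4.0 Y14.9
G1 X0.0 Y8.0
G1 X4.0 Y1.1
G1 X12.0 Y1.1
G1 X16.0 Y8.0
M2 ; end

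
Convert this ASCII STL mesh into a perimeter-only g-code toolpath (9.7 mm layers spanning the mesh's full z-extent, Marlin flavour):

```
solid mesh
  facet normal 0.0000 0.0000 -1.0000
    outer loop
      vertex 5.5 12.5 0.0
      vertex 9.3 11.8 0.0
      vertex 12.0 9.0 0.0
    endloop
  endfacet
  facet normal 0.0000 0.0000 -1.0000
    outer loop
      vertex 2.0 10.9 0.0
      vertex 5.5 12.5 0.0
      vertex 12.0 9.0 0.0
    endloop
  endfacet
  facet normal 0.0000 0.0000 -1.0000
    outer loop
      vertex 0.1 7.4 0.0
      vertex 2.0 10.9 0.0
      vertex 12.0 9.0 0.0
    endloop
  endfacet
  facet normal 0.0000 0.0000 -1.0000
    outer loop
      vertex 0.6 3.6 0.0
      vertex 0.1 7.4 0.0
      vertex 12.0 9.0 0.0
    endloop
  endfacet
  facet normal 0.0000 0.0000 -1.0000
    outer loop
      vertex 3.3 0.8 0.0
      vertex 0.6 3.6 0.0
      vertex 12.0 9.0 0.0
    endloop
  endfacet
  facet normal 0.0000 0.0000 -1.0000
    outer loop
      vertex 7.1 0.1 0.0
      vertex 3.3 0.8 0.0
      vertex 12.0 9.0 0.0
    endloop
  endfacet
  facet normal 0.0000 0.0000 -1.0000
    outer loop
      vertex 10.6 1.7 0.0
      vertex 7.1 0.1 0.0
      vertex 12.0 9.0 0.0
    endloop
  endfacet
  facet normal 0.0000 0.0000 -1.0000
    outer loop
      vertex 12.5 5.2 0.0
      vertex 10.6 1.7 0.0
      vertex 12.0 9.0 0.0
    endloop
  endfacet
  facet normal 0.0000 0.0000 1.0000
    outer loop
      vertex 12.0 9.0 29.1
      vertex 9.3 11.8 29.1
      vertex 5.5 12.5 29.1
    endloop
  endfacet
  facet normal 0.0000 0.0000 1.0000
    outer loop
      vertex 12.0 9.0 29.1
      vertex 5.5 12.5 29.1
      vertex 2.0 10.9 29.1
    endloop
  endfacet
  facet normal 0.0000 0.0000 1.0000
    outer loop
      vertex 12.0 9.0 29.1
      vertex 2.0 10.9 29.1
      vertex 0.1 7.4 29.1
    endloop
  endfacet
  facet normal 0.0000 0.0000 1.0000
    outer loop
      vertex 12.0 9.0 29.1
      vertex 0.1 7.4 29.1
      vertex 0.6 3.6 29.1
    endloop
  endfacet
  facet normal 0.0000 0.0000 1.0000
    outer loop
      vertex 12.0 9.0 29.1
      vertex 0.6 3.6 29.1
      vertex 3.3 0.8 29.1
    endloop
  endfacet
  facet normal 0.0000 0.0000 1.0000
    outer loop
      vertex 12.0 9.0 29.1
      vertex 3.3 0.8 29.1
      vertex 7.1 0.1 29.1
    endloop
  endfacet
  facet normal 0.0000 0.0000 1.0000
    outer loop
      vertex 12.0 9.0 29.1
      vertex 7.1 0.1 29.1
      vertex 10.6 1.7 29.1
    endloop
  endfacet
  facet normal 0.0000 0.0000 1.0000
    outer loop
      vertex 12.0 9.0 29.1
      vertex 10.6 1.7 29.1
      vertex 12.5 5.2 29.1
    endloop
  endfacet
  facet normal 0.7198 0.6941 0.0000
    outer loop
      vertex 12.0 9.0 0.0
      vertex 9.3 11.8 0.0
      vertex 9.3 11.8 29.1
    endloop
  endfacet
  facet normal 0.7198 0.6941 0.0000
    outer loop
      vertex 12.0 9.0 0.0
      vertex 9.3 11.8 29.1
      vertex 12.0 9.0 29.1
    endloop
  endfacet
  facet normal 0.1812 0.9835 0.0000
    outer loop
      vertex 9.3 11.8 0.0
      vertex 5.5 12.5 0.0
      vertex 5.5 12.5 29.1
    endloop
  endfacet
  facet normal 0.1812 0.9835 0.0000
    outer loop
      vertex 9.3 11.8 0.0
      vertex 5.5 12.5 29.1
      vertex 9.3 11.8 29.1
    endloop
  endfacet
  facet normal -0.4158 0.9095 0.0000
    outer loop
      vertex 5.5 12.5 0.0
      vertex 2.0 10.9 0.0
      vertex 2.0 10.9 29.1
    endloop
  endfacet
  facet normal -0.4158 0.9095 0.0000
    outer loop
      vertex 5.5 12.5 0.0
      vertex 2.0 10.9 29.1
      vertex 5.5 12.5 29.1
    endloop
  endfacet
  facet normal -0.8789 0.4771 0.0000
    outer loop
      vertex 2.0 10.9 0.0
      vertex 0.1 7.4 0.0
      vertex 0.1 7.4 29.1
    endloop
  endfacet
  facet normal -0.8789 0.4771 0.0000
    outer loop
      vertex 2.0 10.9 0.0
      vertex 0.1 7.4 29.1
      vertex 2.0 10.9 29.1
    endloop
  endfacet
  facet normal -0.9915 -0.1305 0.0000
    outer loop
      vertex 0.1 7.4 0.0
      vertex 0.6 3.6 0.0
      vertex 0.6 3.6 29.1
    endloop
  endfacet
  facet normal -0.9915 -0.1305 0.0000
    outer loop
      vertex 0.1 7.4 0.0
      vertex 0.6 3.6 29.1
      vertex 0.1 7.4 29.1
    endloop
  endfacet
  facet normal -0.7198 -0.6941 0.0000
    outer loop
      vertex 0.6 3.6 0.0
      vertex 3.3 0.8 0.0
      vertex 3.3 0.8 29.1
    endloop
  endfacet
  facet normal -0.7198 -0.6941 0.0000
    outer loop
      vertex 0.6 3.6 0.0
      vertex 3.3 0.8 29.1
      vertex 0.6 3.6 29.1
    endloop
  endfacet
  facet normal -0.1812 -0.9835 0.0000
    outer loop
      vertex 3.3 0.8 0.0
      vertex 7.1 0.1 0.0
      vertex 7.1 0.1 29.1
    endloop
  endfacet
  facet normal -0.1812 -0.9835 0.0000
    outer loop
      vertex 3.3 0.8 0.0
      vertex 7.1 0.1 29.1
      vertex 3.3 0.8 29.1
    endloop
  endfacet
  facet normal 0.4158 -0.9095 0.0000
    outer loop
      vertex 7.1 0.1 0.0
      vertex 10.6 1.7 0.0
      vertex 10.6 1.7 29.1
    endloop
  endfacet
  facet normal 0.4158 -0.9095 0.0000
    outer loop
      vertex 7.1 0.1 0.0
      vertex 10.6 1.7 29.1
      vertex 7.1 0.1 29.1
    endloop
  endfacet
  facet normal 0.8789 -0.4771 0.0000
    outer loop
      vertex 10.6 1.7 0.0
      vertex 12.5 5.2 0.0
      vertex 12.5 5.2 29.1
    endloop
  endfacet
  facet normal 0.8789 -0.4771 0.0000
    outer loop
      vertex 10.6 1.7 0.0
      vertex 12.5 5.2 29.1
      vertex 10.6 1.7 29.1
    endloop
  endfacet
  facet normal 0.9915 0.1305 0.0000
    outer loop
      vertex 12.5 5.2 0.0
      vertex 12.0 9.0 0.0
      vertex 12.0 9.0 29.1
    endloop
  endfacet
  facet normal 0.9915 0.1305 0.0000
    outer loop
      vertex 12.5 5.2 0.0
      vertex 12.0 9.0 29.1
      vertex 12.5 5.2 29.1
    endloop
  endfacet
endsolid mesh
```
; perimeter-only toolpath
G21 ; units = mm
G90 ; absolute positioning
G28 ; home
; layer 1
G0 Z9.7
G0 X12.0 Y9.0
G1 X9.3 Y11.8
G1 X5.5 Y12.5
G1 X2.0 Y10.9
G1 X0.1 Y7.4
G1 X0.6 Y3.6
G1 X3.3 Y0.8
G1 X7.1 Y0.1
G1 X10.6 Y1.7
G1 X12.5 Y5.2
G1 X12.0 Y9.0
; layer 2
G0 Z19.4
G0 X12.0 Y9.0
G1 X9.3 Y11.8
G1 X5.5 Y12.5
G1 X2.0 Y10.9
G1 X0.1 Y7.4
G1 X0.6 Y3.6
G1 X3.3 Y0.8
G1 X7.1 Y0.1
G1 X10.6 Y1.7
G1 X12.5 Y5.2
G1 X12.0 Y9.0
; layer 3
G0 Z29.1
G0 X12.0 Y9.0
G1 X9.3 Y11.8
G1 X5.5 Y12.5
G1 X2.0 Y10.9
G1 X0.1 Y7.4
G1 X0.6 Y3.6
G1 X3.3 Y0.8
G1 X7.1 Y0.1
G1 X10.6 Y1.7
G1 X12.5 Y5.2
G1 X12.0 Y9.0
M2 ; end

The solid is a regular 10-sided prism (a cylinder approximated with 10 flat sides), circumscribed radius ≈ 6.3 mm, height ≈ 29.1 mm. Slicing at Δz = 9.7 mm — 3 equal slices spanning the solid's height, so layer i sits at z = i·h/3 — gives 3 non-empty perimeters. Each is a 10-segment closed polygon; G0 lifts to the layer z and rapids to the start vertex, then G1 traces the edges.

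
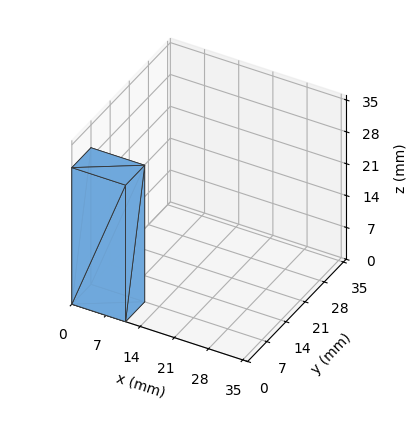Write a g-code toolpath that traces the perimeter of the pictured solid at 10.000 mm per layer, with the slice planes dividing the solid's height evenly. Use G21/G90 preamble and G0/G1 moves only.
Reading the render: the shape is a rectangular box, roughly 11 × 7 mm footprint and 30 mm tall (dimensions read to the nearest mm from the axis ticks). For the g-code, the solid's height is divided into equal slices at the stated Δz and each level perimeter traced with G1 moves after a G0 lift.

; perimeter-only toolpath
G21 ; units = mm
G90 ; absolute positioning
G28 ; home
; layer 1
G0 Z10.000
G0 X0.000 Y0.000
G1 X11.000 Y0.000
G1 X11.000 Y7.000
G1 X0.000 Y7.000
G1 X0.000 Y0.000
; layer 2
G0 Z20.000
G0 X0.000 Y0.000
G1 X11.000 Y0.000
G1 X11.000 Y7.000
G1 X0.000 Y7.000
G1 X0.000 Y0.000
; layer 3
G0 Z30.000
G0 X0.000 Y0.000
G1 X11.000 Y0.000
G1 X11.000 Y7.000
G1 X0.000 Y7.000
G1 X0.000 Y0.000
M2 ; end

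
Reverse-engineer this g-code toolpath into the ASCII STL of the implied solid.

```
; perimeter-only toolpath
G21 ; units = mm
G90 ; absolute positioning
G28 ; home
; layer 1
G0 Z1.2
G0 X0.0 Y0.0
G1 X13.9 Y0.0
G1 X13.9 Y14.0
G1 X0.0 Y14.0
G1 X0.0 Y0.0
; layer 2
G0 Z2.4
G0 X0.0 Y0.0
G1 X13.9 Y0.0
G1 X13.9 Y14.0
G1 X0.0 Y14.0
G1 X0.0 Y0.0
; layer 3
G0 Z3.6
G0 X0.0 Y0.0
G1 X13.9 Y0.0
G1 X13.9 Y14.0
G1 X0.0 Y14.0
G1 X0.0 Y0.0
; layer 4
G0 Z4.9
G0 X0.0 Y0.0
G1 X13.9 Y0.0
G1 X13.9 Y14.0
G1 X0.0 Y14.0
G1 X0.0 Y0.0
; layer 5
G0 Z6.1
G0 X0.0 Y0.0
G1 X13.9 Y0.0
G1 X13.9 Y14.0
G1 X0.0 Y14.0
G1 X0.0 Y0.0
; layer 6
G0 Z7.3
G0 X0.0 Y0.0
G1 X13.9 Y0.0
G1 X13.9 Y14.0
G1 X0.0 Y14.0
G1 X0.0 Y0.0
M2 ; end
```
solid part
  facet normal 0.0000 0.0000 -1.0000
    outer loop
      vertex 13.9 14.0 0.0
      vertex 13.9 0.0 0.0
      vertex 0.0 0.0 0.0
    endloop
  endfacet
  facet normal 0.0000 0.0000 -1.0000
    outer loop
      vertex 0.0 14.0 0.0
      vertex 13.9 14.0 0.0
      vertex 0.0 0.0 0.0
    endloop
  endfacet
  facet normal 0.0000 0.0000 1.0000
    outer loop
      vertex 0.0 0.0 7.3
      vertex 13.9 0.0 7.3
      vertex 13.9 14.0 7.3
    endloop
  endfacet
  facet normal 0.0000 0.0000 1.0000
    outer loop
      vertex 0.0 0.0 7.3
      vertex 13.9 14.0 7.3
      vertex 0.0 14.0 7.3
    endloop
  endfacet
  facet normal 0.0000 -1.0000 0.0000
    outer loop
      vertex 0.0 0.0 0.0
      vertex 13.9 0.0 0.0
      vertex 13.9 0.0 7.3
    endloop
  endfacet
  facet normal 0.0000 -1.0000 0.0000
    outer loop
      vertex 0.0 0.0 0.0
      vertex 13.9 0.0 7.3
      vertex 0.0 0.0 7.3
    endloop
  endfacet
  facet normal 0.0000 1.0000 0.0000
    outer loop
      vertex 13.9 14.0 7.3
      vertex 13.9 14.0 0.0
      vertex 0.0 14.0 0.0
    endloop
  endfacet
  facet normal 0.0000 1.0000 0.0000
    outer loop
      vertex 0.0 14.0 7.3
      vertex 13.9 14.0 7.3
      vertex 0.0 14.0 0.0
    endloop
  endfacet
  facet normal -1.0000 0.0000 0.0000
    outer loop
      vertex 0.0 14.0 7.3
      vertex 0.0 14.0 0.0
      vertex 0.0 0.0 0.0
    endloop
  endfacet
  facet normal -1.0000 0.0000 0.0000
    outer loop
      vertex 0.0 0.0 7.3
      vertex 0.0 14.0 7.3
      vertex 0.0 0.0 0.0
    endloop
  endfacet
  facet normal 1.0000 0.0000 0.0000
    outer loop
      vertex 13.9 0.0 0.0
      vertex 13.9 14.0 0.0
      vertex 13.9 14.0 7.3
    endloop
  endfacet
  facet normal 1.0000 0.0000 0.0000
    outer loop
      vertex 13.9 0.0 0.0
      vertex 13.9 14.0 7.3
      vertex 13.9 0.0 7.3
    endloop
  endfacet
endsolid part

The G0 Z moves step by Δz≈1.2 mm. Every layer's G1 loop is the same polygon, so the solid is a straight extrusion of it from z=0 to z≈7.3. Closing with flat bottom and top caps and triangulating gives 12 facets — a rectangular box, roughly 13.9 × 14 mm footprint and 7.3 mm tall.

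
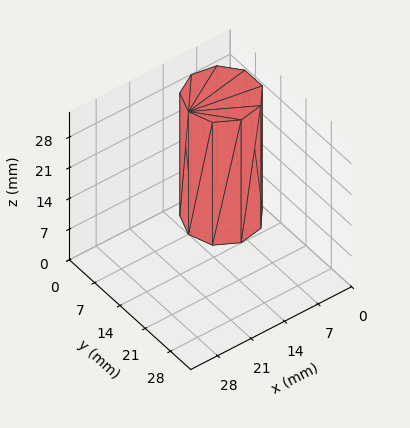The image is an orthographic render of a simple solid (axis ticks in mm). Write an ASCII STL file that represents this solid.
Reading the render: the shape is a regular 9-sided prism (a cylinder approximated with 9 flat sides), circumscribed radius ≈ 7 mm, height ≈ 28 mm (dimensions read to the nearest mm from the axis ticks). For the STL, each face is triangulated and given an outward normal.

solid part
  facet normal 0.0000 0.0000 -1.0000
    outer loop
      vertex 8.2 13.9 0.0
      vertex 12.4 11.5 0.0
      vertex 14.0 7.0 0.0
    endloop
  endfacet
  facet normal 0.0000 0.0000 -1.0000
    outer loop
      vertex 3.5 13.1 0.0
      vertex 8.2 13.9 0.0
      vertex 14.0 7.0 0.0
    endloop
  endfacet
  facet normal 0.0000 0.0000 -1.0000
    outer loop
      vertex 0.4 9.4 0.0
      vertex 3.5 13.1 0.0
      vertex 14.0 7.0 0.0
    endloop
  endfacet
  facet normal 0.0000 0.0000 -1.0000
    outer loop
      vertex 0.4 4.6 0.0
      vertex 0.4 9.4 0.0
      vertex 14.0 7.0 0.0
    endloop
  endfacet
  facet normal 0.0000 0.0000 -1.0000
    outer loop
      vertex 3.5 0.9 0.0
      vertex 0.4 4.6 0.0
      vertex 14.0 7.0 0.0
    endloop
  endfacet
  facet normal 0.0000 0.0000 -1.0000
    outer loop
      vertex 8.2 0.1 0.0
      vertex 3.5 0.9 0.0
      vertex 14.0 7.0 0.0
    endloop
  endfacet
  facet normal 0.0000 0.0000 -1.0000
    outer loop
      vertex 12.4 2.5 0.0
      vertex 8.2 0.1 0.0
      vertex 14.0 7.0 0.0
    endloop
  endfacet
  facet normal 0.0000 0.0000 1.0000
    outer loop
      vertex 14.0 7.0 28.0
      vertex 12.4 11.5 28.0
      vertex 8.2 13.9 28.0
    endloop
  endfacet
  facet normal 0.0000 0.0000 1.0000
    outer loop
      vertex 14.0 7.0 28.0
      vertex 8.2 13.9 28.0
      vertex 3.5 13.1 28.0
    endloop
  endfacet
  facet normal 0.0000 0.0000 1.0000
    outer loop
      vertex 14.0 7.0 28.0
      vertex 3.5 13.1 28.0
      vertex 0.4 9.4 28.0
    endloop
  endfacet
  facet normal 0.0000 0.0000 1.0000
    outer loop
      vertex 14.0 7.0 28.0
      vertex 0.4 9.4 28.0
      vertex 0.4 4.6 28.0
    endloop
  endfacet
  facet normal 0.0000 0.0000 1.0000
    outer loop
      vertex 14.0 7.0 28.0
      vertex 0.4 4.6 28.0
      vertex 3.5 0.9 28.0
    endloop
  endfacet
  facet normal 0.0000 0.0000 1.0000
    outer loop
      vertex 14.0 7.0 28.0
      vertex 3.5 0.9 28.0
      vertex 8.2 0.1 28.0
    endloop
  endfacet
  facet normal 0.0000 0.0000 1.0000
    outer loop
      vertex 14.0 7.0 28.0
      vertex 8.2 0.1 28.0
      vertex 12.4 2.5 28.0
    endloop
  endfacet
  facet normal 0.9422 0.3350 0.0000
    outer loop
      vertex 14.0 7.0 0.0
      vertex 12.4 11.5 0.0
      vertex 12.4 11.5 28.0
    endloop
  endfacet
  facet normal 0.9422 0.3350 0.0000
    outer loop
      vertex 14.0 7.0 0.0
      vertex 12.4 11.5 28.0
      vertex 14.0 7.0 28.0
    endloop
  endfacet
  facet normal 0.4961 0.8682 0.0000
    outer loop
      vertex 12.4 11.5 0.0
      vertex 8.2 13.9 0.0
      vertex 8.2 13.9 28.0
    endloop
  endfacet
  facet normal 0.4961 0.8682 0.0000
    outer loop
      vertex 12.4 11.5 0.0
      vertex 8.2 13.9 28.0
      vertex 12.4 11.5 28.0
    endloop
  endfacet
  facet normal -0.1678 0.9858 0.0000
    outer loop
      vertex 8.2 13.9 0.0
      vertex 3.5 13.1 0.0
      vertex 3.5 13.1 28.0
    endloop
  endfacet
  facet normal -0.1678 0.9858 0.0000
    outer loop
      vertex 8.2 13.9 0.0
      vertex 3.5 13.1 28.0
      vertex 8.2 13.9 28.0
    endloop
  endfacet
  facet normal -0.7665 0.6422 0.0000
    outer loop
      vertex 3.5 13.1 0.0
      vertex 0.4 9.4 0.0
      vertex 0.4 9.4 28.0
    endloop
  endfacet
  facet normal -0.7665 0.6422 0.0000
    outer loop
      vertex 3.5 13.1 0.0
      vertex 0.4 9.4 28.0
      vertex 3.5 13.1 28.0
    endloop
  endfacet
  facet normal -1.0000 0.0000 0.0000
    outer loop
      vertex 0.4 9.4 0.0
      vertex 0.4 4.6 0.0
      vertex 0.4 4.6 28.0
    endloop
  endfacet
  facet normal -1.0000 0.0000 0.0000
    outer loop
      vertex 0.4 9.4 0.0
      vertex 0.4 4.6 28.0
      vertex 0.4 9.4 28.0
    endloop
  endfacet
  facet normal -0.7665 -0.6422 0.0000
    outer loop
      vertex 0.4 4.6 0.0
      vertex 3.5 0.9 0.0
      vertex 3.5 0.9 28.0
    endloop
  endfacet
  facet normal -0.7665 -0.6422 0.0000
    outer loop
      vertex 0.4 4.6 0.0
      vertex 3.5 0.9 28.0
      vertex 0.4 4.6 28.0
    endloop
  endfacet
  facet normal -0.1678 -0.9858 0.0000
    outer loop
      vertex 3.5 0.9 0.0
      vertex 8.2 0.1 0.0
      vertex 8.2 0.1 28.0
    endloop
  endfacet
  facet normal -0.1678 -0.9858 0.0000
    outer loop
      vertex 3.5 0.9 0.0
      vertex 8.2 0.1 28.0
      vertex 3.5 0.9 28.0
    endloop
  endfacet
  facet normal 0.4961 -0.8682 0.0000
    outer loop
      vertex 8.2 0.1 0.0
      vertex 12.4 2.5 0.0
      vertex 12.4 2.5 28.0
    endloop
  endfacet
  facet normal 0.4961 -0.8682 0.0000
    outer loop
      vertex 8.2 0.1 0.0
      vertex 12.4 2.5 28.0
      vertex 8.2 0.1 28.0
    endloop
  endfacet
  facet normal 0.9422 -0.3350 0.0000
    outer loop
      vertex 12.4 2.5 0.0
      vertex 14.0 7.0 0.0
      vertex 14.0 7.0 28.0
    endloop
  endfacet
  facet normal 0.9422 -0.3350 0.0000
    outer loop
      vertex 12.4 2.5 0.0
      vertex 14.0 7.0 28.0
      vertex 12.4 2.5 28.0
    endloop
  endfacet
endsolid part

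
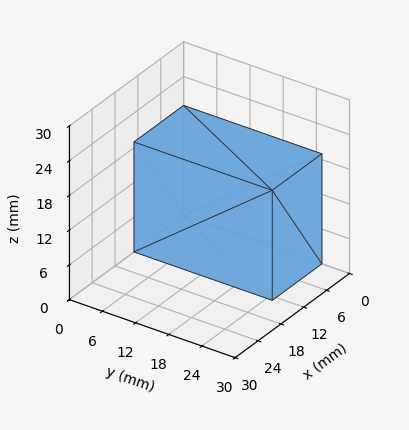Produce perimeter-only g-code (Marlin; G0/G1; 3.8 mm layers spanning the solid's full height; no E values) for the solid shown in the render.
Reading the render: the shape is a rectangular box, roughly 13 × 25 mm footprint and 19 mm tall (dimensions read to the nearest mm from the axis ticks). For the g-code, the solid's height is divided into equal slices at the stated Δz and each level perimeter traced with G1 moves after a G0 lift.

; perimeter-only toolpath
G21 ; units = mm
G90 ; absolute positioning
G28 ; home
; layer 1
G0 Z3.8
G0 X0.0 Y0.0
G1 X13.0 Y0.0
G1 X13.0 Y25.0
G1 X0.0 Y25.0
G1 X0.0 Y0.0
; layer 2
G0 Z7.6
G0 X0.0 Y0.0
G1 X13.0 Y0.0
G1 X13.0 Y25.0
G1 X0.0 Y25.0
G1 X0.0 Y0.0
; layer 3
G0 Z11.4
G0 X0.0 Y0.0
G1 X13.0 Y0.0
G1 X13.0 Y25.0
G1 X0.0 Y25.0
G1 X0.0 Y0.0
; layer 4
G0 Z15.2
G0 X0.0 Y0.0
G1 X13.0 Y0.0
G1 X13.0 Y25.0
G1 X0.0 Y25.0
G1 X0.0 Y0.0
; layer 5
G0 Z19.0
G0 X0.0 Y0.0
G1 X13.0 Y0.0
G1 X13.0 Y25.0
G1 X0.0 Y25.0
G1 X0.0 Y0.0
M2 ; end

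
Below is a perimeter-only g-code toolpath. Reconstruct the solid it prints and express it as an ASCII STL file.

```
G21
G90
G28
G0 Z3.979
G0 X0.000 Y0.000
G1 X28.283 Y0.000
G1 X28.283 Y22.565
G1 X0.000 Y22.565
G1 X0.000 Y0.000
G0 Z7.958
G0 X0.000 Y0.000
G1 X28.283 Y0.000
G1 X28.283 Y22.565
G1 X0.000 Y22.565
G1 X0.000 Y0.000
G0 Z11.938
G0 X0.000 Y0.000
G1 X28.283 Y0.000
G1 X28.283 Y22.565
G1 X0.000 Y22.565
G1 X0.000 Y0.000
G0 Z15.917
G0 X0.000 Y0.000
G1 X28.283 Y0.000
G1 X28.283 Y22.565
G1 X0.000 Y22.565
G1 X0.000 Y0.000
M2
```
solid part
  facet normal 0.0000 0.0000 -1.0000
    outer loop
      vertex 28.283 22.565 0.000
      vertex 28.283 0.000 0.000
      vertex 0.000 0.000 0.000
    endloop
  endfacet
  facet normal 0.0000 0.0000 -1.0000
    outer loop
      vertex 0.000 22.565 0.000
      vertex 28.283 22.565 0.000
      vertex 0.000 0.000 0.000
    endloop
  endfacet
  facet normal 0.0000 0.0000 1.0000
    outer loop
      vertex 0.000 0.000 15.917
      vertex 28.283 0.000 15.917
      vertex 28.283 22.565 15.917
    endloop
  endfacet
  facet normal 0.0000 0.0000 1.0000
    outer loop
      vertex 0.000 0.000 15.917
      vertex 28.283 22.565 15.917
      vertex 0.000 22.565 15.917
    endloop
  endfacet
  facet normal 0.0000 -1.0000 0.0000
    outer loop
      vertex 0.000 0.000 0.000
      vertex 28.283 0.000 0.000
      vertex 28.283 0.000 15.917
    endloop
  endfacet
  facet normal 0.0000 -1.0000 0.0000
    outer loop
      vertex 0.000 0.000 0.000
      vertex 28.283 0.000 15.917
      vertex 0.000 0.000 15.917
    endloop
  endfacet
  facet normal 0.0000 1.0000 0.0000
    outer loop
      vertex 28.283 22.565 15.917
      vertex 28.283 22.565 0.000
      vertex 0.000 22.565 0.000
    endloop
  endfacet
  facet normal 0.0000 1.0000 0.0000
    outer loop
      vertex 0.000 22.565 15.917
      vertex 28.283 22.565 15.917
      vertex 0.000 22.565 0.000
    endloop
  endfacet
  facet normal -1.0000 0.0000 0.0000
    outer loop
      vertex 0.000 22.565 15.917
      vertex 0.000 22.565 0.000
      vertex 0.000 0.000 0.000
    endloop
  endfacet
  facet normal -1.0000 0.0000 0.0000
    outer loop
      vertex 0.000 0.000 15.917
      vertex 0.000 22.565 15.917
      vertex 0.000 0.000 0.000
    endloop
  endfacet
  facet normal 1.0000 0.0000 0.0000
    outer loop
      vertex 28.283 0.000 0.000
      vertex 28.283 22.565 0.000
      vertex 28.283 22.565 15.917
    endloop
  endfacet
  facet normal 1.0000 0.0000 0.0000
    outer loop
      vertex 28.283 0.000 0.000
      vertex 28.283 22.565 15.917
      vertex 28.283 0.000 15.917
    endloop
  endfacet
endsolid part

The G0 Z moves step by Δz≈3.979 mm. Every layer's G1 loop is the same polygon, so the solid is a straight extrusion of it from z=0 to z≈15.9. Closing with flat bottom and top caps and triangulating gives 12 facets — a rectangular box, roughly 28.3 × 22.6 mm footprint and 15.9 mm tall.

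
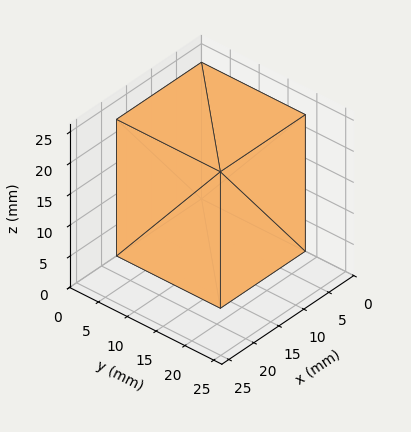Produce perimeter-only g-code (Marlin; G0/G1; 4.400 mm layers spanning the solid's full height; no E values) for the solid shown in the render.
Reading the render: the shape is a rectangular box, roughly 17 × 18 mm footprint and 22 mm tall (dimensions read to the nearest mm from the axis ticks). For the g-code, the solid's height is divided into equal slices at the stated Δz and each level perimeter traced with G1 moves after a G0 lift.

; perimeter-only toolpath
G21 ; units = mm
G90 ; absolute positioning
G28 ; home
; layer 1
G0 Z4.400
G0 X0.000 Y0.000
G1 X17.000 Y0.000
G1 X17.000 Y18.000
G1 X0.000 Y18.000
G1 X0.000 Y0.000
; layer 2
G0 Z8.800
G0 X0.000 Y0.000
G1 X17.000 Y0.000
G1 X17.000 Y18.000
G1 X0.000 Y18.000
G1 X0.000 Y0.000
; layer 3
G0 Z13.200
G0 X0.000 Y0.000
G1 X17.000 Y0.000
G1 X17.000 Y18.000
G1 X0.000 Y18.000
G1 X0.000 Y0.000
; layer 4
G0 Z17.600
G0 X0.000 Y0.000
G1 X17.000 Y0.000
G1 X17.000 Y18.000
G1 X0.000 Y18.000
G1 X0.000 Y0.000
; layer 5
G0 Z22.000
G0 X0.000 Y0.000
G1 X17.000 Y0.000
G1 X17.000 Y18.000
G1 X0.000 Y18.000
G1 X0.000 Y0.000
M2 ; end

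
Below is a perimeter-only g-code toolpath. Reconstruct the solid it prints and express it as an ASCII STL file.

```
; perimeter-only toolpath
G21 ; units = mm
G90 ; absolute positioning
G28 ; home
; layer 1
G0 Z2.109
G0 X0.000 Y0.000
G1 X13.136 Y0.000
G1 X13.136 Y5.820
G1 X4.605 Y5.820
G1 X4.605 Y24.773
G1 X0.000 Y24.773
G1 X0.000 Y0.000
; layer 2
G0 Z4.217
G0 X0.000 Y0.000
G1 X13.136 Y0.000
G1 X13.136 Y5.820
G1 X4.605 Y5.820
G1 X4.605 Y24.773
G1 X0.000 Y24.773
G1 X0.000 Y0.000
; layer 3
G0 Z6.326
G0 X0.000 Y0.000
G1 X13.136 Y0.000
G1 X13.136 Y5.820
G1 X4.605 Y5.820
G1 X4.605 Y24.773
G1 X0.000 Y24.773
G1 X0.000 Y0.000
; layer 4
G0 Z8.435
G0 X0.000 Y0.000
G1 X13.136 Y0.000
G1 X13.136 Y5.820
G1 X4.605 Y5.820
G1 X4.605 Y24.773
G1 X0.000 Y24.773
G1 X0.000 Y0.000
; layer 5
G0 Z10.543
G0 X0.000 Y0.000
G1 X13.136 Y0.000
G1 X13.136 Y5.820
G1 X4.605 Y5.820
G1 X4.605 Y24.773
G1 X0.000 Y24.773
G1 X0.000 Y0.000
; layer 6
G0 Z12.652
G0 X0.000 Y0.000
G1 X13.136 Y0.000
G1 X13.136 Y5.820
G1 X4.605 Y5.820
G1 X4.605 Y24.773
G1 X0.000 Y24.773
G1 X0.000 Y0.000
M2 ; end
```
solid part
  facet normal 0.0000 0.0000 -1.0000
    outer loop
      vertex 13.136 5.820 0.000
      vertex 13.136 0.000 0.000
      vertex 0.000 0.000 0.000
    endloop
  endfacet
  facet normal 0.0000 0.0000 -1.0000
    outer loop
      vertex 4.605 5.820 0.000
      vertex 13.136 5.820 0.000
      vertex 0.000 0.000 0.000
    endloop
  endfacet
  facet normal 0.0000 0.0000 -1.0000
    outer loop
      vertex 4.605 24.773 0.000
      vertex 4.605 5.820 0.000
      vertex 0.000 0.000 0.000
    endloop
  endfacet
  facet normal 0.0000 0.0000 -1.0000
    outer loop
      vertex 0.000 24.773 0.000
      vertex 4.605 24.773 0.000
      vertex 0.000 0.000 0.000
    endloop
  endfacet
  facet normal 0.0000 0.0000 1.0000
    outer loop
      vertex 0.000 0.000 12.652
      vertex 13.136 0.000 12.652
      vertex 13.136 5.820 12.652
    endloop
  endfacet
  facet normal 0.0000 0.0000 1.0000
    outer loop
      vertex 0.000 0.000 12.652
      vertex 13.136 5.820 12.652
      vertex 4.605 5.820 12.652
    endloop
  endfacet
  facet normal 0.0000 0.0000 1.0000
    outer loop
      vertex 0.000 0.000 12.652
      vertex 4.605 5.820 12.652
      vertex 4.605 24.773 12.652
    endloop
  endfacet
  facet normal 0.0000 0.0000 1.0000
    outer loop
      vertex 0.000 0.000 12.652
      vertex 4.605 24.773 12.652
      vertex 0.000 24.773 12.652
    endloop
  endfacet
  facet normal 0.0000 -1.0000 0.0000
    outer loop
      vertex 0.000 0.000 0.000
      vertex 13.136 0.000 0.000
      vertex 13.136 0.000 12.652
    endloop
  endfacet
  facet normal 0.0000 -1.0000 0.0000
    outer loop
      vertex 0.000 0.000 0.000
      vertex 13.136 0.000 12.652
      vertex 0.000 0.000 12.652
    endloop
  endfacet
  facet normal 1.0000 0.0000 0.0000
    outer loop
      vertex 13.136 0.000 0.000
      vertex 13.136 5.820 0.000
      vertex 13.136 5.820 12.652
    endloop
  endfacet
  facet normal 1.0000 0.0000 0.0000
    outer loop
      vertex 13.136 0.000 0.000
      vertex 13.136 5.820 12.652
      vertex 13.136 0.000 12.652
    endloop
  endfacet
  facet normal 0.0000 1.0000 0.0000
    outer loop
      vertex 13.136 5.820 0.000
      vertex 4.605 5.820 0.000
      vertex 4.605 5.820 12.652
    endloop
  endfacet
  facet normal 0.0000 1.0000 0.0000
    outer loop
      vertex 13.136 5.820 0.000
      vertex 4.605 5.820 12.652
      vertex 13.136 5.820 12.652
    endloop
  endfacet
  facet normal 1.0000 0.0000 0.0000
    outer loop
      vertex 4.605 5.820 0.000
      vertex 4.605 24.773 0.000
      vertex 4.605 24.773 12.652
    endloop
  endfacet
  facet normal 1.0000 0.0000 0.0000
    outer loop
      vertex 4.605 5.820 0.000
      vertex 4.605 24.773 12.652
      vertex 4.605 5.820 12.652
    endloop
  endfacet
  facet normal 0.0000 1.0000 0.0000
    outer loop
      vertex 4.605 24.773 0.000
      vertex 0.000 24.773 0.000
      vertex 0.000 24.773 12.652
    endloop
  endfacet
  facet normal 0.0000 1.0000 0.0000
    outer loop
      vertex 4.605 24.773 0.000
      vertex 0.000 24.773 12.652
      vertex 4.605 24.773 12.652
    endloop
  endfacet
  facet normal -1.0000 0.0000 0.0000
    outer loop
      vertex 0.000 24.773 0.000
      vertex 0.000 0.000 0.000
      vertex 0.000 0.000 12.652
    endloop
  endfacet
  facet normal -1.0000 0.0000 0.0000
    outer loop
      vertex 0.000 24.773 0.000
      vertex 0.000 0.000 12.652
      vertex 0.000 24.773 12.652
    endloop
  endfacet
endsolid part

The G0 Z moves step by Δz≈2.109 mm. Every layer's G1 loop is the same polygon, so the solid is a straight extrusion of it from z=0 to z≈12.7. Closing with flat bottom and top caps and triangulating gives 20 facets — an L-shaped prism: outer 13.1 × 24.8 mm, arm thicknesses ≈ 5.82 mm (horizontal) and 4.61 mm (vertical), extruded 12.7 mm in z.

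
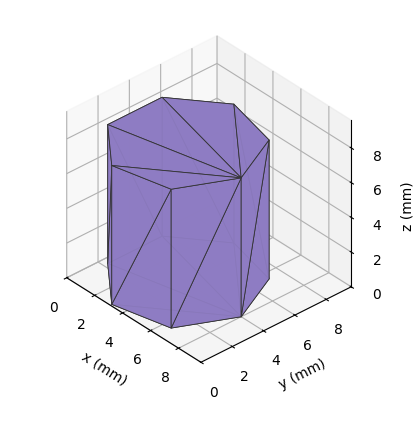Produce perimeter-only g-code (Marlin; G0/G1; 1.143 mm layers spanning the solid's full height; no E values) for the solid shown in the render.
Reading the render: the shape is a regular 7-sided prism (a cylinder approximated with 7 flat sides), circumscribed radius ≈ 4 mm, height ≈ 8 mm (dimensions read to the nearest mm from the axis ticks). For the g-code, the solid's height is divided into equal slices at the stated Δz and each level perimeter traced with G1 moves after a G0 lift.

; perimeter-only toolpath
G21 ; units = mm
G90 ; absolute positioning
G28 ; home
; layer 1
G0 Z1.143
G0 X8.000 Y4.000
G1 X6.494 Y7.127
G1 X3.110 Y7.900
G1 X0.396 Y5.736
G1 X0.396 Y2.264
G1 X3.110 Y0.100
G1 X6.494 Y0.873
G1 X8.000 Y4.000
; layer 2
G0 Z2.286
G0 X8.000 Y4.000
G1 X6.494 Y7.127
G1 X3.110 Y7.900
G1 X0.396 Y5.736
G1 X0.396 Y2.264
G1 X3.110 Y0.100
G1 X6.494 Y0.873
G1 X8.000 Y4.000
; layer 3
G0 Z3.429
G0 X8.000 Y4.000
G1 X6.494 Y7.127
G1 X3.110 Y7.900
G1 X0.396 Y5.736
G1 X0.396 Y2.264
G1 X3.110 Y0.100
G1 X6.494 Y0.873
G1 X8.000 Y4.000
; layer 4
G0 Z4.571
G0 X8.000 Y4.000
G1 X6.494 Y7.127
G1 X3.110 Y7.900
G1 X0.396 Y5.736
G1 X0.396 Y2.264
G1 X3.110 Y0.100
G1 X6.494 Y0.873
G1 X8.000 Y4.000
; layer 5
G0 Z5.714
G0 X8.000 Y4.000
G1 X6.494 Y7.127
G1 X3.110 Y7.900
G1 X0.396 Y5.736
G1 X0.396 Y2.264
G1 X3.110 Y0.100
G1 X6.494 Y0.873
G1 X8.000 Y4.000
; layer 6
G0 Z6.857
G0 X8.000 Y4.000
G1 X6.494 Y7.127
G1 X3.110 Y7.900
G1 X0.396 Y5.736
G1 X0.396 Y2.264
G1 X3.110 Y0.100
G1 X6.494 Y0.873
G1 X8.000 Y4.000
; layer 7
G0 Z8.000
G0 X8.000 Y4.000
G1 X6.494 Y7.127
G1 X3.110 Y7.900
G1 X0.396 Y5.736
G1 X0.396 Y2.264
G1 X3.110 Y0.100
G1 X6.494 Y0.873
G1 X8.000 Y4.000
M2 ; end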